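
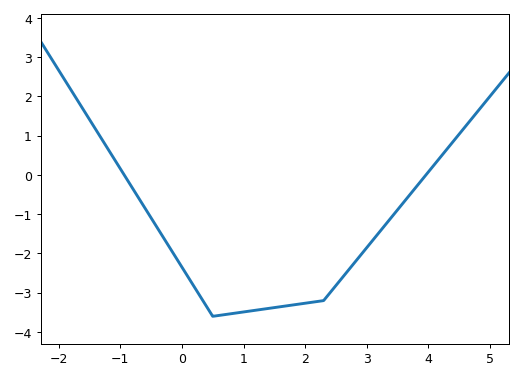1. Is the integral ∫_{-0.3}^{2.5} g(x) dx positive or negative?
negative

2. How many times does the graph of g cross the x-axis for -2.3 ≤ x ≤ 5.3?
2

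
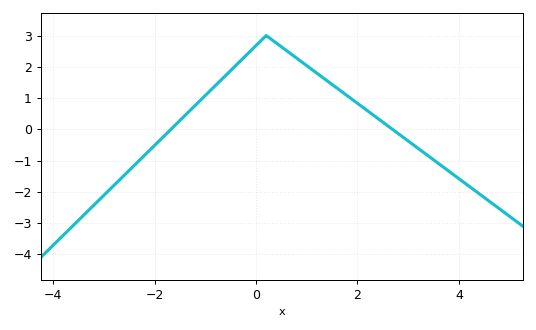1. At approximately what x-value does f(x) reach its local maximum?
0.199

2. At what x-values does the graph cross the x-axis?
-1.68, 2.69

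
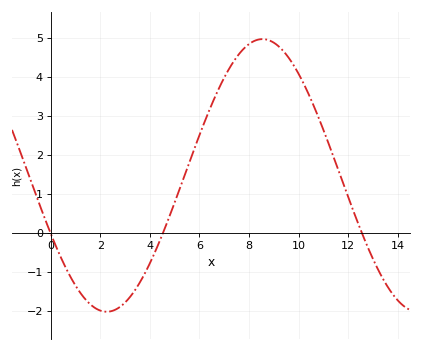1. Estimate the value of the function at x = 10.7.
3.1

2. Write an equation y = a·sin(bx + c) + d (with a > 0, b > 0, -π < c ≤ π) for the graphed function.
y = 3.49sin(0.5x - 2.7) + 1.48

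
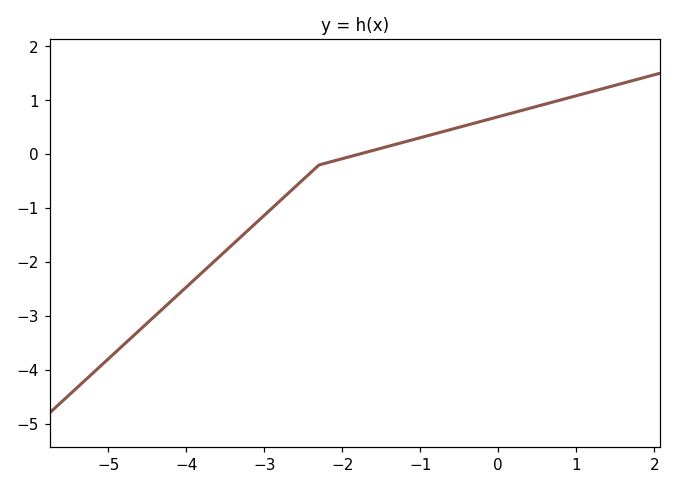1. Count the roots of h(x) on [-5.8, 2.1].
1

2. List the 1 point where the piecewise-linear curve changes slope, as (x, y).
(-2.3, -0.2)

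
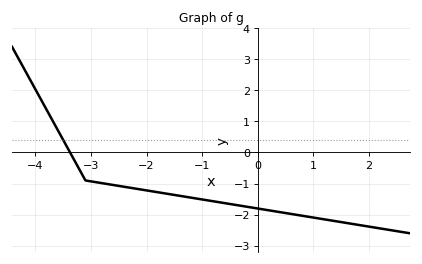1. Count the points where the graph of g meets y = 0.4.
1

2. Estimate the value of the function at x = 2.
-2.38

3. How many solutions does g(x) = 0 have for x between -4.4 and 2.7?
1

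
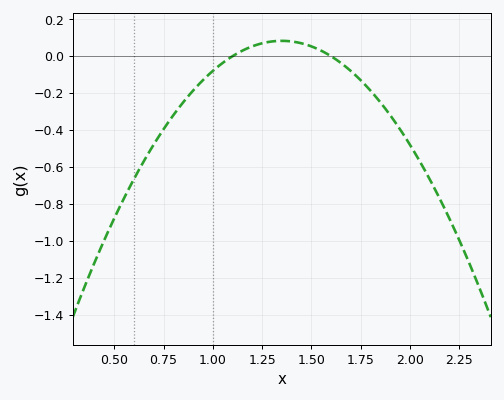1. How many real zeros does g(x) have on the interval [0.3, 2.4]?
2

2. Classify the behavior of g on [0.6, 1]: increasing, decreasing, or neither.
increasing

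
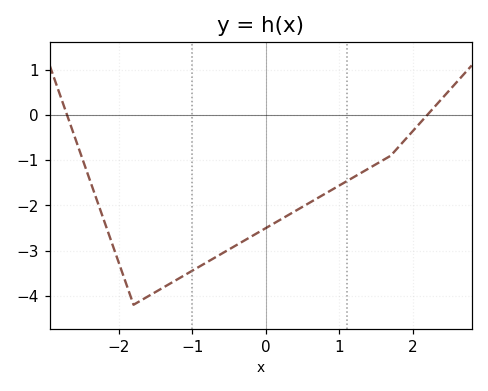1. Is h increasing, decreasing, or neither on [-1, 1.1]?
increasing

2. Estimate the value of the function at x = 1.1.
-1.47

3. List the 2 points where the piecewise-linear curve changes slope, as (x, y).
(-1.8, -4.2); (1.7, -0.9)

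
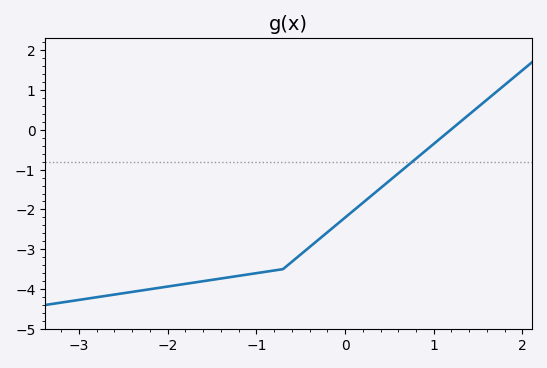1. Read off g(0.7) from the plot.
-0.908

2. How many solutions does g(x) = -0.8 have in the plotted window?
1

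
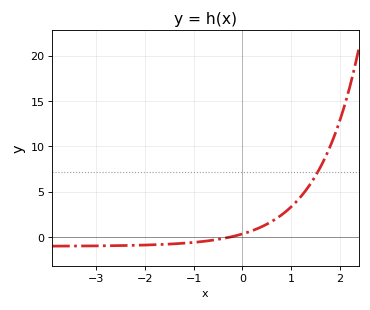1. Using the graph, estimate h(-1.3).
-0.5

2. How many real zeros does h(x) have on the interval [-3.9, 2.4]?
1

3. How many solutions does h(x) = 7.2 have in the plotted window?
1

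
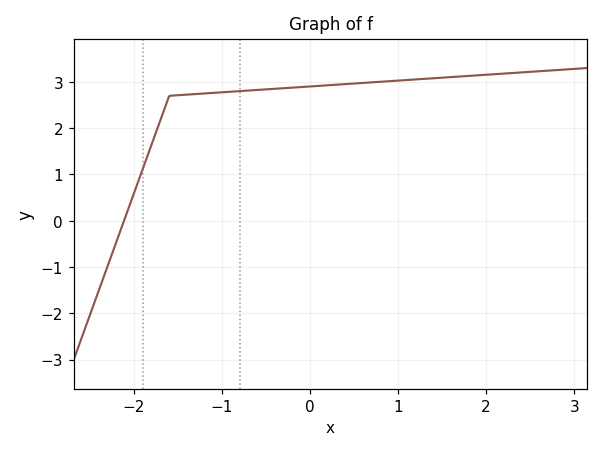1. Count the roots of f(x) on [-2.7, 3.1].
1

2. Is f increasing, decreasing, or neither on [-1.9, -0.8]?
increasing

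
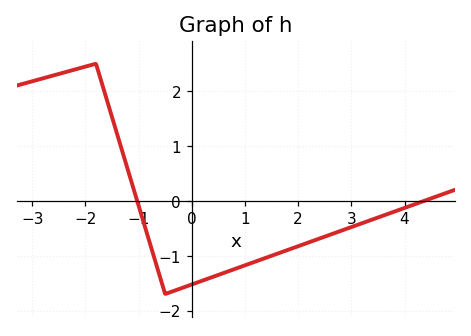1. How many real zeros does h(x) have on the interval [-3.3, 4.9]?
2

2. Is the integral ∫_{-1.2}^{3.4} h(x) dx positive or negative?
negative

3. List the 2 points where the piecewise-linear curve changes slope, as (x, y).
(-1.8, 2.5); (-0.5, -1.7)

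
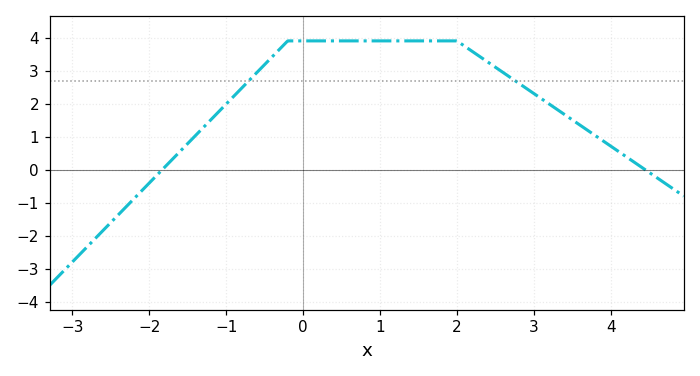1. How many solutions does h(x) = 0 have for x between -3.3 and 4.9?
2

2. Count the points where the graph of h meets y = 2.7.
2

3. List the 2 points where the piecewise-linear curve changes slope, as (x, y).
(-0.2, 3.9); (2, 3.9)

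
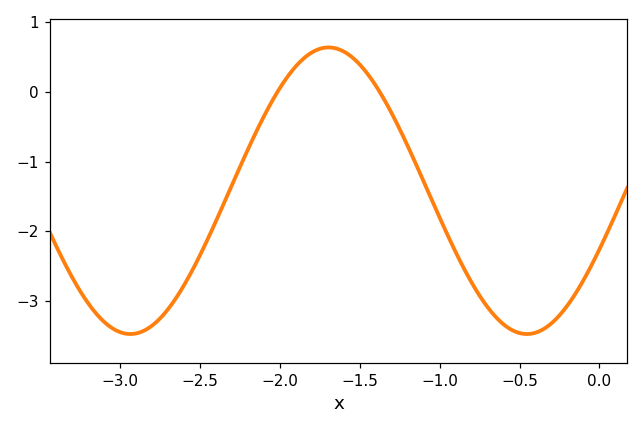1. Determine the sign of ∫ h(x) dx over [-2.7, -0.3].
negative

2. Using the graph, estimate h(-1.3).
-0.31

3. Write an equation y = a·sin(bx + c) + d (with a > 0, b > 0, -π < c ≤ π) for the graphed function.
y = 2.06sin(2.53x - 0.422) - 1.42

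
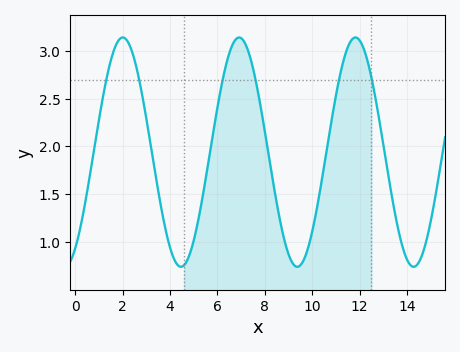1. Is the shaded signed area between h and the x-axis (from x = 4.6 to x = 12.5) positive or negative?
positive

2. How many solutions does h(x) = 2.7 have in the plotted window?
6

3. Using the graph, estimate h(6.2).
2.65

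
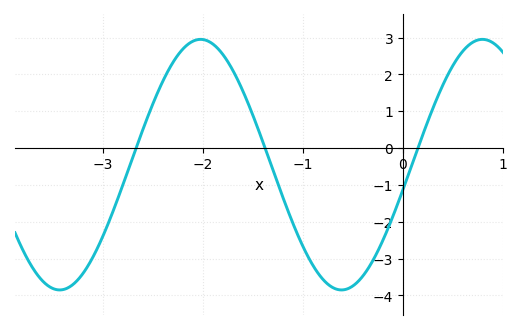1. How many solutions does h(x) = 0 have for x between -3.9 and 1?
3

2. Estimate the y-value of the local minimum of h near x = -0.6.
-3.85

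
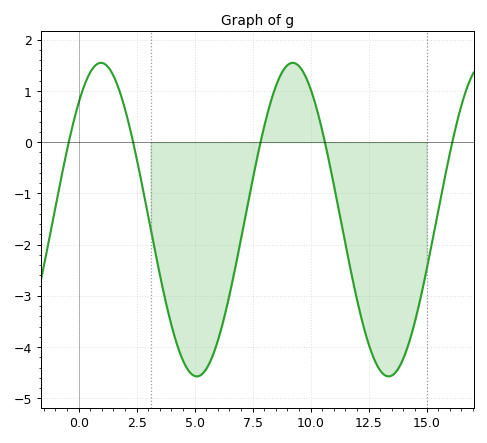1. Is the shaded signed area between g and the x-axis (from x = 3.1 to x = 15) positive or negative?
negative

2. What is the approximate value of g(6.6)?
-2.8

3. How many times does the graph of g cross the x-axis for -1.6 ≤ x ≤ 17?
5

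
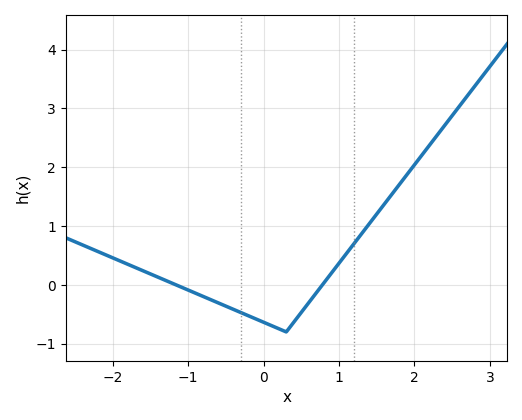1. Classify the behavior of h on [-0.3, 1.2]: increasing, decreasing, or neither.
neither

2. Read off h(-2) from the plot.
0.5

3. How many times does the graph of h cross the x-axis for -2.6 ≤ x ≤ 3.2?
2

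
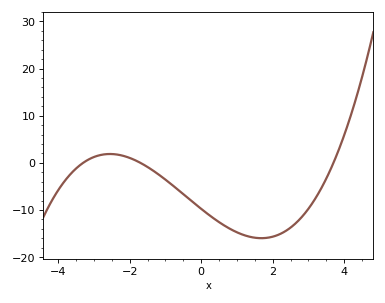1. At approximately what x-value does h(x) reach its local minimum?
1.69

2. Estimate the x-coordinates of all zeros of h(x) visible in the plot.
-3.3, -1.7, 3.7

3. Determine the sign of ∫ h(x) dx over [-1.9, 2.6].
negative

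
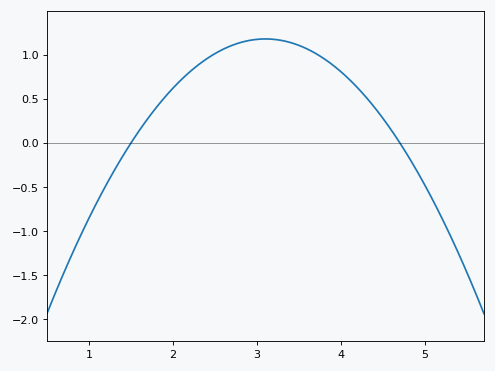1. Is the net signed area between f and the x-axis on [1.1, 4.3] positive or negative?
positive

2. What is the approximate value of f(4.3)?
0.515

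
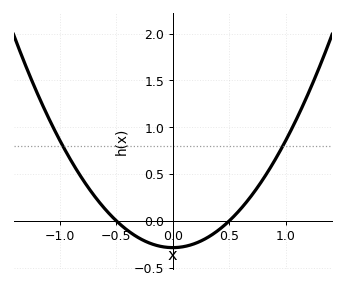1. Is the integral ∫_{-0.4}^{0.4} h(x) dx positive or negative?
negative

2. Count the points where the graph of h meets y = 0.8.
2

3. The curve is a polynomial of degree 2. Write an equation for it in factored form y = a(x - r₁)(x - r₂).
y = 1.15(x + 0.5)(x - 0.5)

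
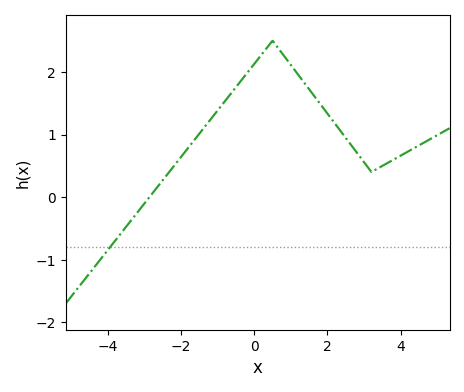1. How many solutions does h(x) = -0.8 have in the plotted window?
1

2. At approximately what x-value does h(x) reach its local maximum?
0.4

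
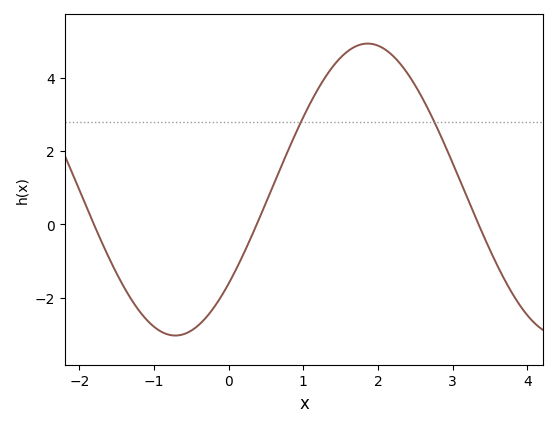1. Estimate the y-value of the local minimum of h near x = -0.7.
-3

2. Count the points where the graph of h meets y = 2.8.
2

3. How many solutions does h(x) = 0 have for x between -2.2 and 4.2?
3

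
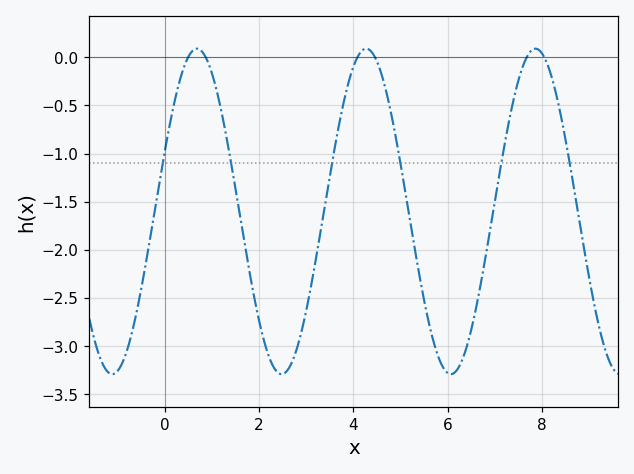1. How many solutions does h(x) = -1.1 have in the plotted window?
6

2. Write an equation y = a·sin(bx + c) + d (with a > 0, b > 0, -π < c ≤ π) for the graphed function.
y = 1.69sin(1.75x + 0.372) - 1.6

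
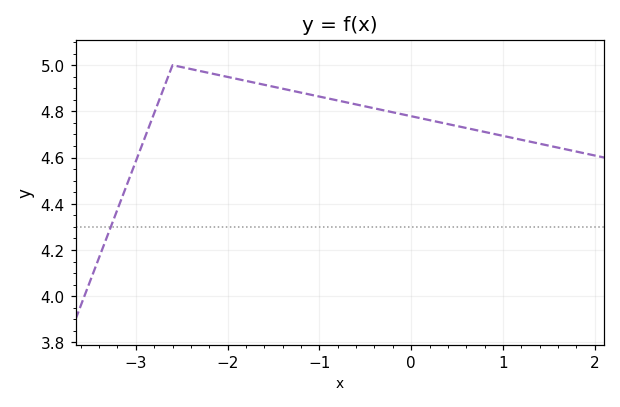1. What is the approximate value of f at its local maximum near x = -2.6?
5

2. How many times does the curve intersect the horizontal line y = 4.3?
1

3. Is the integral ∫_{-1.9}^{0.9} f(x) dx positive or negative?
positive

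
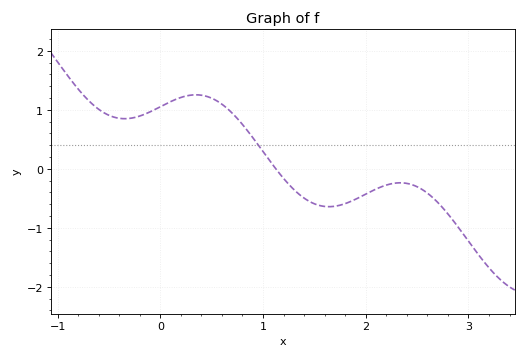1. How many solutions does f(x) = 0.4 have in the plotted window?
1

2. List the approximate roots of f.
1.12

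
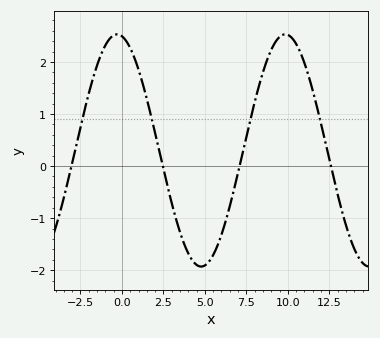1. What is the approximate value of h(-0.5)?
2.51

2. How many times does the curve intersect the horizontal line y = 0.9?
4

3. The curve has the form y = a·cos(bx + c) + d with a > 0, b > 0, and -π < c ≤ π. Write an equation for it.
y = 2.23cos(0.62x + 0.182) + 0.3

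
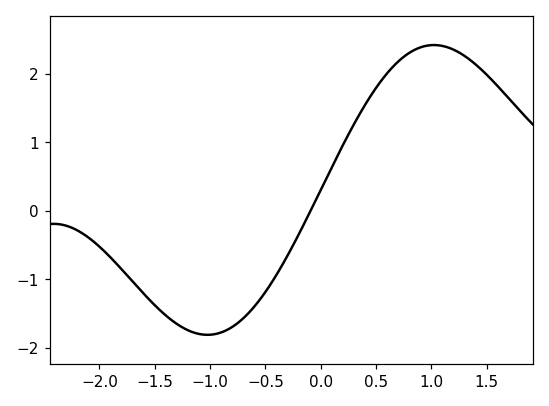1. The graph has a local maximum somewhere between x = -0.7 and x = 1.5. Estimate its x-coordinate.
1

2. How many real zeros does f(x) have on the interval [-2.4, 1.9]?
1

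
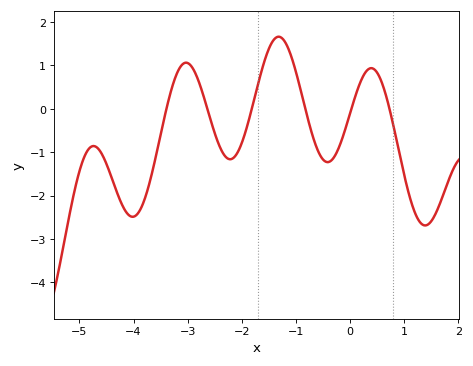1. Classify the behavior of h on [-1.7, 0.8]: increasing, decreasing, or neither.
neither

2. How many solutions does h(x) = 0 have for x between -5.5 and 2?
6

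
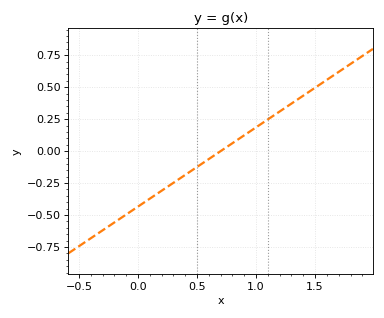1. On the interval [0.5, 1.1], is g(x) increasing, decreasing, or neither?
increasing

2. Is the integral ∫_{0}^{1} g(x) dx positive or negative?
negative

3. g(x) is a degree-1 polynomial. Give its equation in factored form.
y = 0.62(x - 0.7)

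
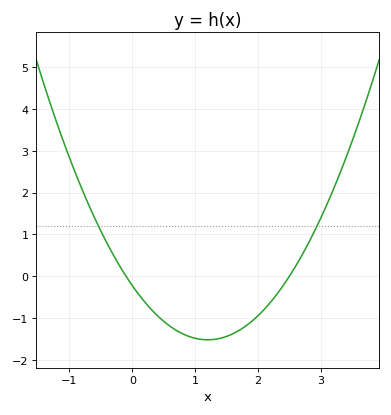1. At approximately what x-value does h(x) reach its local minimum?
1.2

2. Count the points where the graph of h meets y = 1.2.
2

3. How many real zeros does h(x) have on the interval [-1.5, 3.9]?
2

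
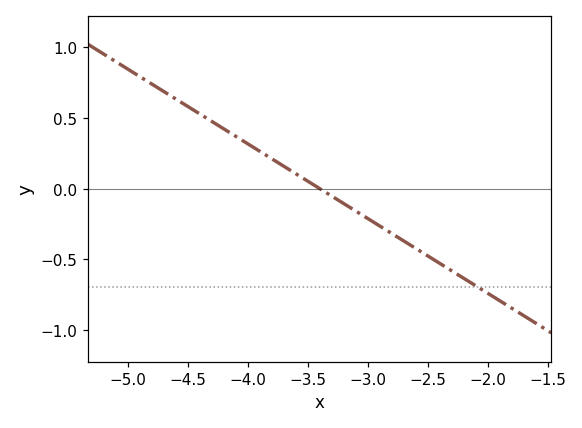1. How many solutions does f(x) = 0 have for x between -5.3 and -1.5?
1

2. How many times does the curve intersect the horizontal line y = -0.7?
1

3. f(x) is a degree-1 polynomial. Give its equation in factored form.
y = -0.53(x + 3.4)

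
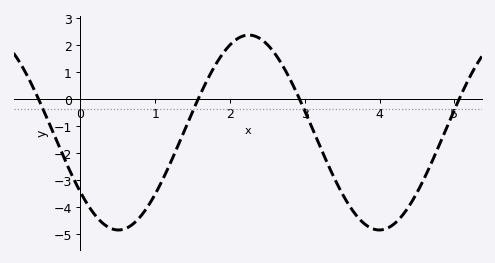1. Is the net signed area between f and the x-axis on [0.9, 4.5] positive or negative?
negative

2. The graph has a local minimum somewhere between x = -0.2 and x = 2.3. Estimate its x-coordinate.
0.5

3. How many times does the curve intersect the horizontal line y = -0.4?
4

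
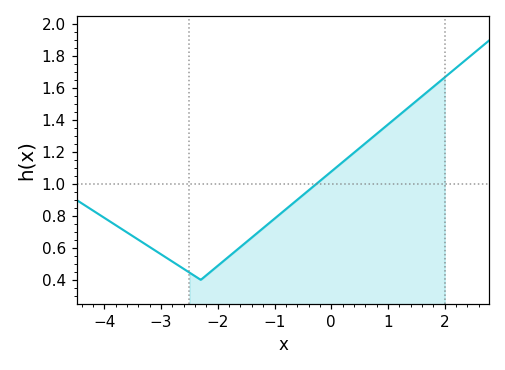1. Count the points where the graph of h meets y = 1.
1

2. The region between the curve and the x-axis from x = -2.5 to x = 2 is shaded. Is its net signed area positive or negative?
positive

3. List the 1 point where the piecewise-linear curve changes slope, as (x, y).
(-2.3, 0.4)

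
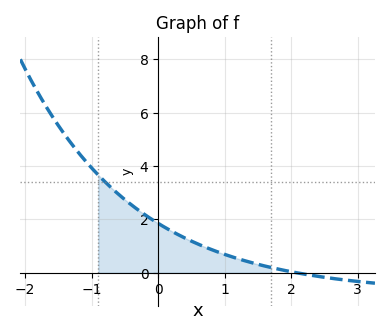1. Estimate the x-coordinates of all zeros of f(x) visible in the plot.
2.08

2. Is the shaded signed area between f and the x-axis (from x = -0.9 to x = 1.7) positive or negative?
positive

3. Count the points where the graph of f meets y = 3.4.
1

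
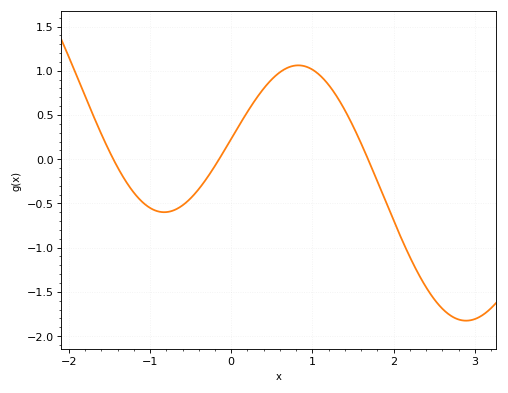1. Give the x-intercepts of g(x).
-1.45, -0.15, 1.68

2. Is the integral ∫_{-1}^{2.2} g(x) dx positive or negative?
positive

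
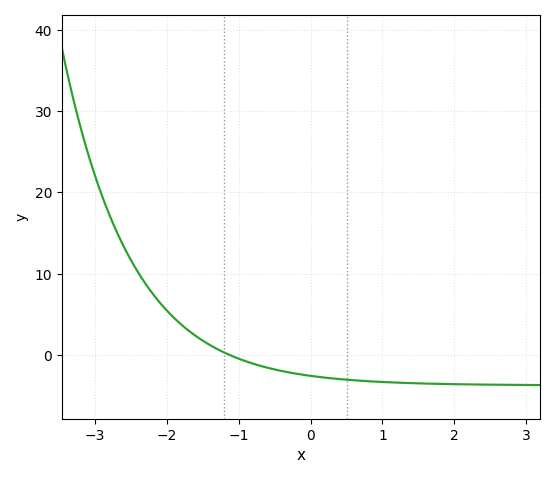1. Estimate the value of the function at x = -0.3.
-2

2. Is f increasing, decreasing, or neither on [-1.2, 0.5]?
decreasing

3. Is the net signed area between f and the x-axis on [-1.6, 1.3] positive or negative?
negative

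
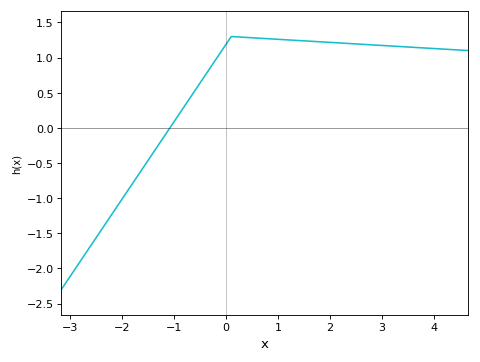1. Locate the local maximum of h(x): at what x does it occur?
0.2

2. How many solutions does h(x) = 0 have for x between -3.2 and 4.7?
1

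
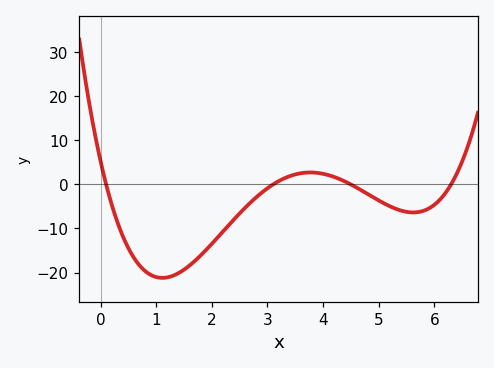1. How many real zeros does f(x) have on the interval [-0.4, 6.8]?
4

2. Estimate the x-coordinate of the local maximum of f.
3.77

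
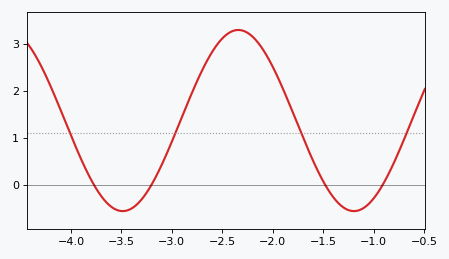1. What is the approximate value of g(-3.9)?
0.5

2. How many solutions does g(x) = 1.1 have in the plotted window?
4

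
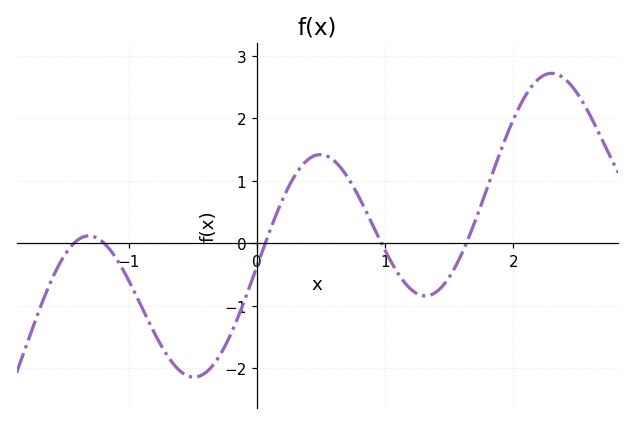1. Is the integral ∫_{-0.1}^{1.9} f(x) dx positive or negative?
positive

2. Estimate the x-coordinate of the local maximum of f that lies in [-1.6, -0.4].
-1.3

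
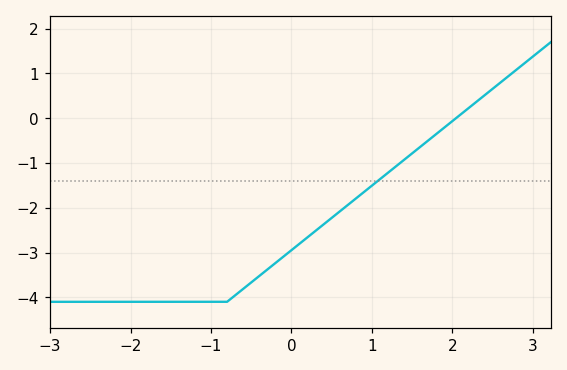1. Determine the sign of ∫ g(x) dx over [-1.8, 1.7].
negative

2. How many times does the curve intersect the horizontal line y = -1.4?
1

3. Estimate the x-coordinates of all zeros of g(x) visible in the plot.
2.05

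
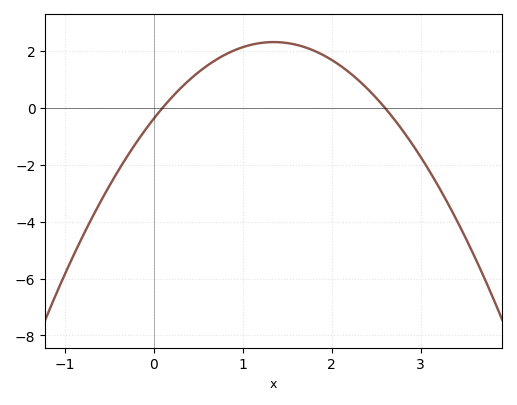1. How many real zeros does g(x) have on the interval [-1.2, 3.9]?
2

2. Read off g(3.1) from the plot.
-2.22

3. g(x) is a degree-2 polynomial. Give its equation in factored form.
y = -1.48(x - 0.1)(x - 2.6)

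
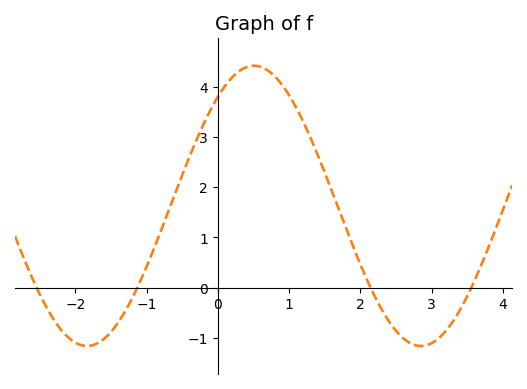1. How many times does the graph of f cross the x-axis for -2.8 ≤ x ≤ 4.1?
4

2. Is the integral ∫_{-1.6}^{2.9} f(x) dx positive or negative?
positive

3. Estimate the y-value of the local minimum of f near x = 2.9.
-1.2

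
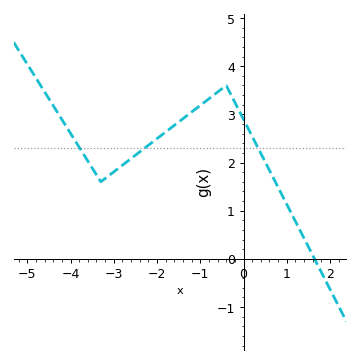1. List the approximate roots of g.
1.64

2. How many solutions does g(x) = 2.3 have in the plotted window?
3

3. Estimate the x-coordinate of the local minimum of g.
-3.3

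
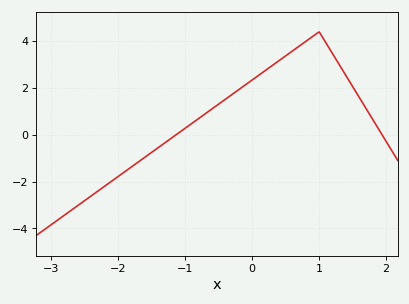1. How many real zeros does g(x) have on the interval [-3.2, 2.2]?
2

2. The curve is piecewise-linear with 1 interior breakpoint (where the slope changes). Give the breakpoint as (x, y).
(1, 4.4)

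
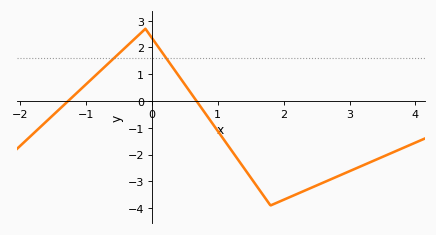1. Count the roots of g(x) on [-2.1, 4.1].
2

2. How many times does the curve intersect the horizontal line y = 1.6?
2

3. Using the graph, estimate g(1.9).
-3.79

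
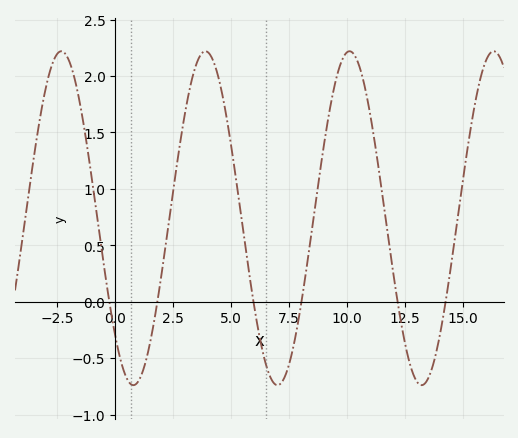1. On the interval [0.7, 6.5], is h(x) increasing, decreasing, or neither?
neither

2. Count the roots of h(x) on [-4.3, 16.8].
6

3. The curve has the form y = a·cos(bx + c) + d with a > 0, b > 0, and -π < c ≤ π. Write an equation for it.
y = 1.48cos(1.01x + 2.35) + 0.74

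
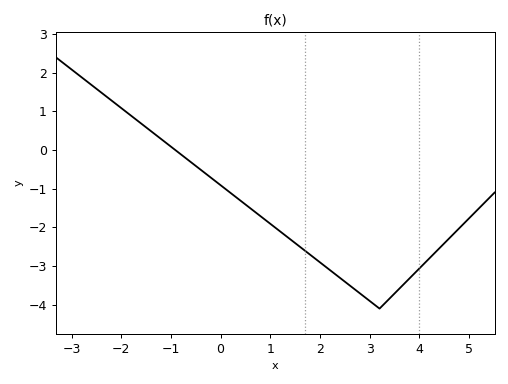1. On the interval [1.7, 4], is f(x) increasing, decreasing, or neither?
neither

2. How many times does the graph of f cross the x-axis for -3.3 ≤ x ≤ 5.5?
1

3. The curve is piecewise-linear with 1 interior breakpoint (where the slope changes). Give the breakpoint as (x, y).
(3.2, -4.1)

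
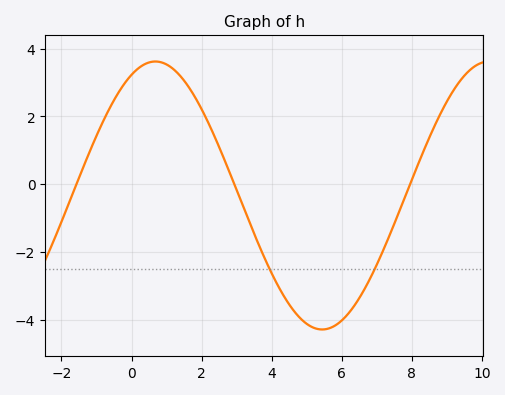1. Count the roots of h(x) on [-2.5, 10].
3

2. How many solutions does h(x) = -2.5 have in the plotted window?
2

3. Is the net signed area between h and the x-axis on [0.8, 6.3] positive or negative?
negative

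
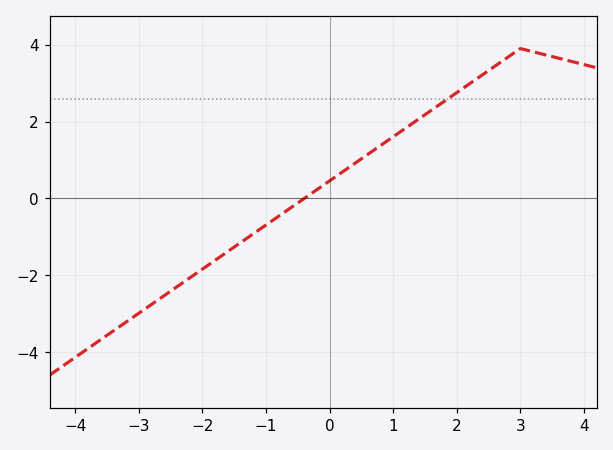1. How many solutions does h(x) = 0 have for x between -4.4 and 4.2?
1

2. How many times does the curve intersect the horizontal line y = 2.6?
1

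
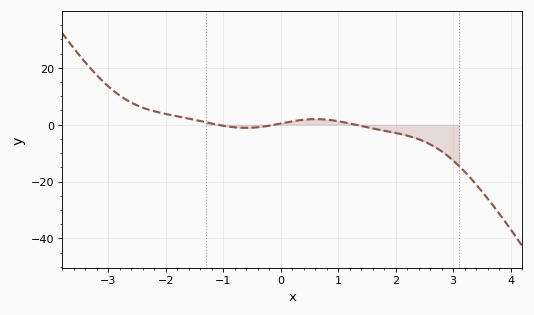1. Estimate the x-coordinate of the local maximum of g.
0.605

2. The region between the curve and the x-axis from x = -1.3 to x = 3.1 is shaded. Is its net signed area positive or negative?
negative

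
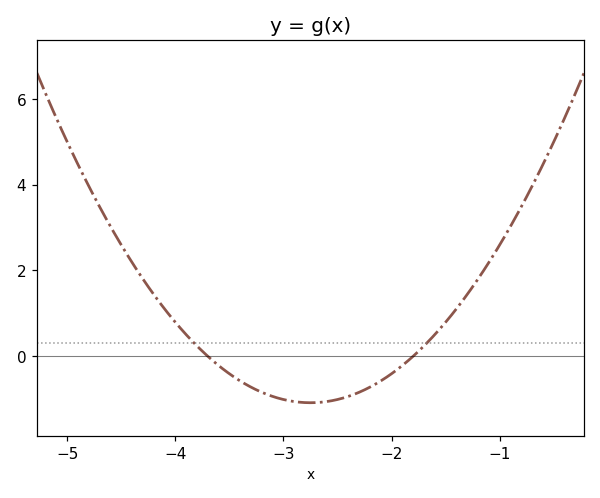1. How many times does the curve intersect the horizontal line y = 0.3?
2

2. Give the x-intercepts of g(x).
-3.7, -1.8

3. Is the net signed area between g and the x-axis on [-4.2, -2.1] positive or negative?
negative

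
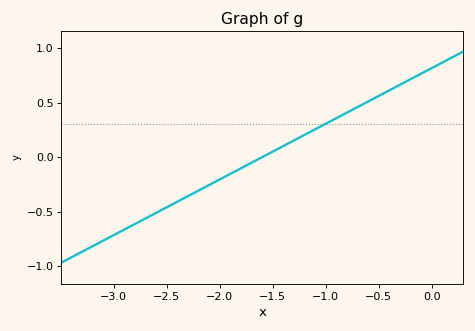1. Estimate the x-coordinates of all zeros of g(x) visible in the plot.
-1.6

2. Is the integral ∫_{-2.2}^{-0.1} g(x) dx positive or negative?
positive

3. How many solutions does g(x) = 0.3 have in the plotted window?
1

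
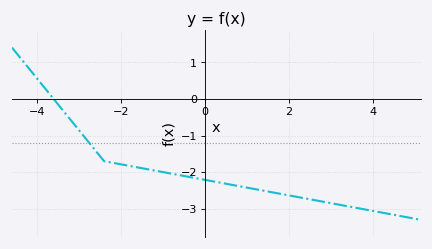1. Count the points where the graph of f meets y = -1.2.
1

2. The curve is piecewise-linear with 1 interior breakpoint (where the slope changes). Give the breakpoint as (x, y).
(-2.4, -1.7)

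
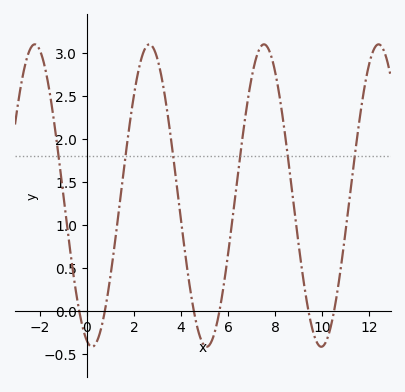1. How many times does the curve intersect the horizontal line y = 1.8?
6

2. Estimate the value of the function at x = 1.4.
1.26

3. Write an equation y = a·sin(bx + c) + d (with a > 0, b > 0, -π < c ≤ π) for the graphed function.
y = 1.76sin(1.29x - 1.85) + 1.34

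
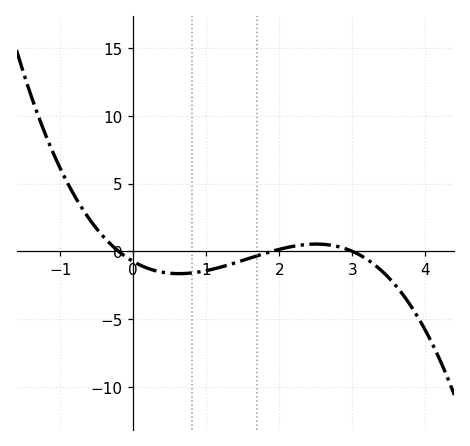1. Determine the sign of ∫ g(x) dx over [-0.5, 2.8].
negative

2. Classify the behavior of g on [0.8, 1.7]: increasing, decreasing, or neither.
increasing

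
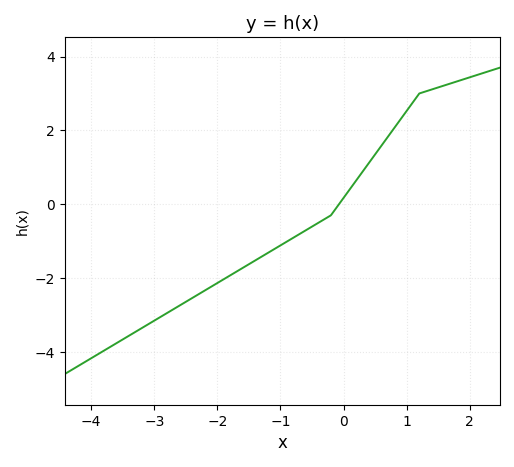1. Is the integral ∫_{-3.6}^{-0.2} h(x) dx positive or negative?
negative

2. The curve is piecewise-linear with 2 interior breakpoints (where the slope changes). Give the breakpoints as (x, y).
(-0.2, -0.3); (1.2, 3)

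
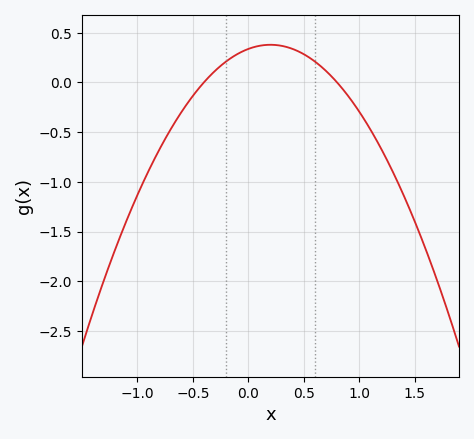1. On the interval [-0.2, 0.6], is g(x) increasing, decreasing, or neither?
neither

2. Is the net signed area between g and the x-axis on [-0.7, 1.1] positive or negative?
positive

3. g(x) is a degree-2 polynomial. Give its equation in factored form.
y = -1.05(x + 0.4)(x - 0.8)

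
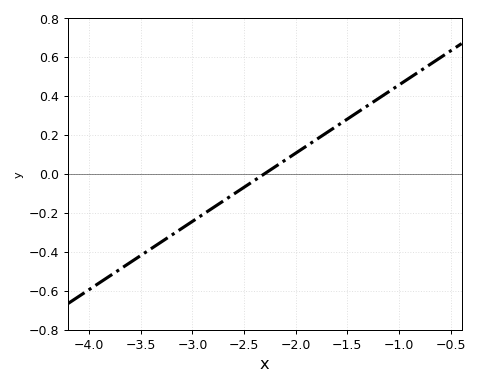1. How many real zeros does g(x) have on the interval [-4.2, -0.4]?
1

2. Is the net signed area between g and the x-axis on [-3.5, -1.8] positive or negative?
negative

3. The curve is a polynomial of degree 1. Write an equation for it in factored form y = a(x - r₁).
y = 0.35(x + 2.3)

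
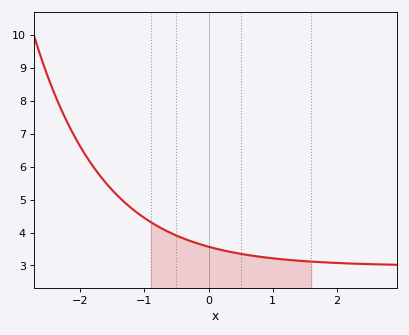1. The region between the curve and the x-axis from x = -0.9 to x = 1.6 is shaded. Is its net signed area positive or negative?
positive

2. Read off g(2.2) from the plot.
3.1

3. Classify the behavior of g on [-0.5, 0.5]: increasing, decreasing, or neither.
decreasing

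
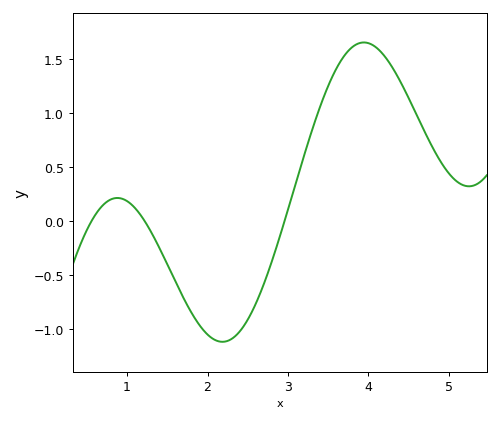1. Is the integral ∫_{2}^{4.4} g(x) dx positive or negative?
positive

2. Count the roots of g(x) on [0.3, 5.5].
3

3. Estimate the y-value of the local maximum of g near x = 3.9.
1.65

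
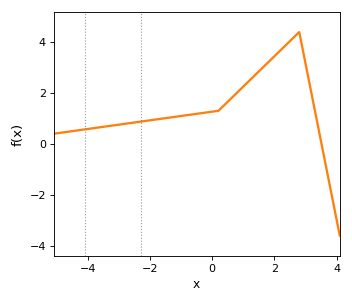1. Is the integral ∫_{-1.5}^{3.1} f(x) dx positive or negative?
positive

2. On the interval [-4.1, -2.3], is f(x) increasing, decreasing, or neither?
increasing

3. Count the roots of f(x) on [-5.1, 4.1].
1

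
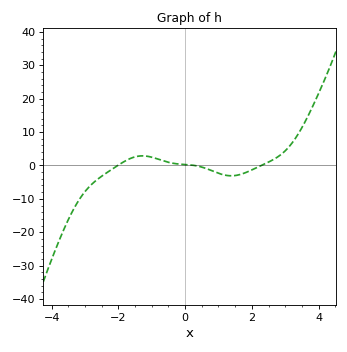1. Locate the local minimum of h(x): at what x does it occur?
1.38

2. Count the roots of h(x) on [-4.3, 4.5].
3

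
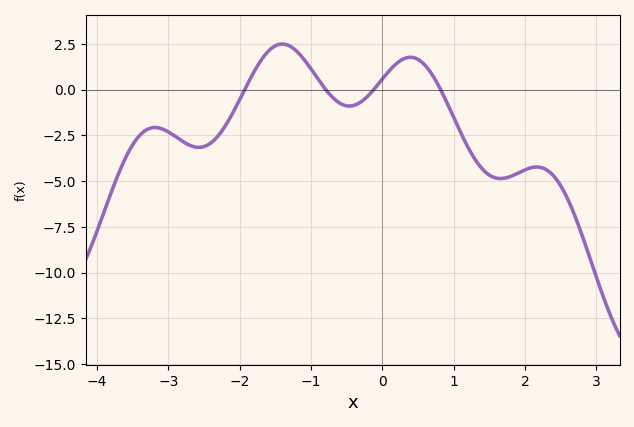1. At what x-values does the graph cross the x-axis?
-1.93, -0.792, -0.121, 0.819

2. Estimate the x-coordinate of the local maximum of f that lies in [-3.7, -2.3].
-3.19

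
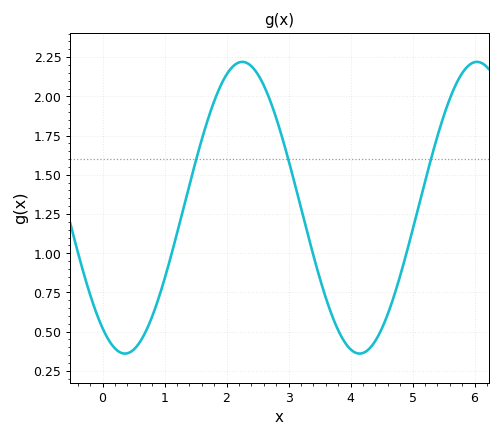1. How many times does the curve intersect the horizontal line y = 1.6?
3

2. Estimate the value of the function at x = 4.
0.387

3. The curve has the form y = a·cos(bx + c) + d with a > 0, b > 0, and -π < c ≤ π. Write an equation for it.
y = 0.93cos(1.66x + 2.54) + 1.29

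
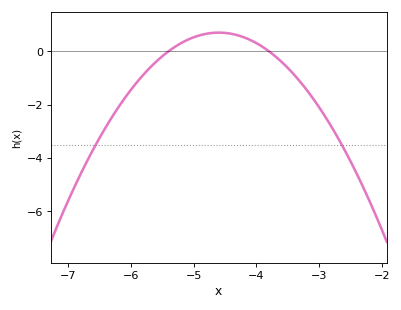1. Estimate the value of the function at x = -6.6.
-3.66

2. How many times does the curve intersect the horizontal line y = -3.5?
2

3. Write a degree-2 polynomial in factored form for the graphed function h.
y = -1.09(x + 5.4)(x + 3.8)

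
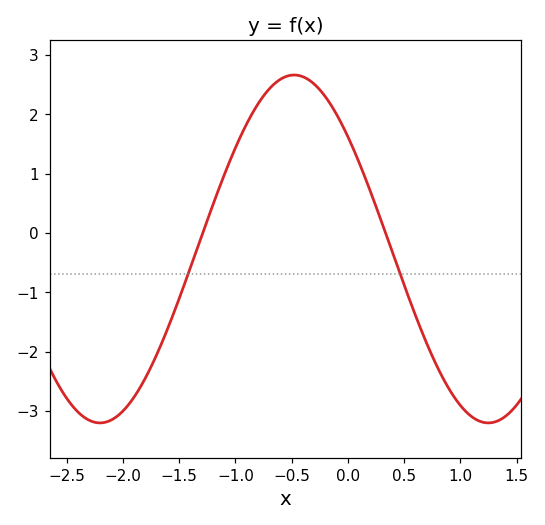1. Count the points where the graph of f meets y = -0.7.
2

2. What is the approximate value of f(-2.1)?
-3.1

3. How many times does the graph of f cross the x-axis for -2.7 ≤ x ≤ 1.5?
2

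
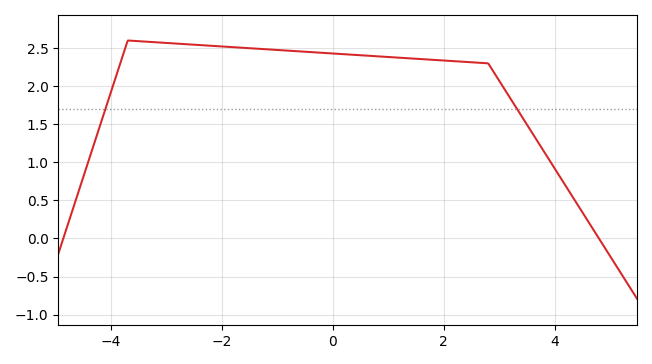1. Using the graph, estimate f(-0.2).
2.44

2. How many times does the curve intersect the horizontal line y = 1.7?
2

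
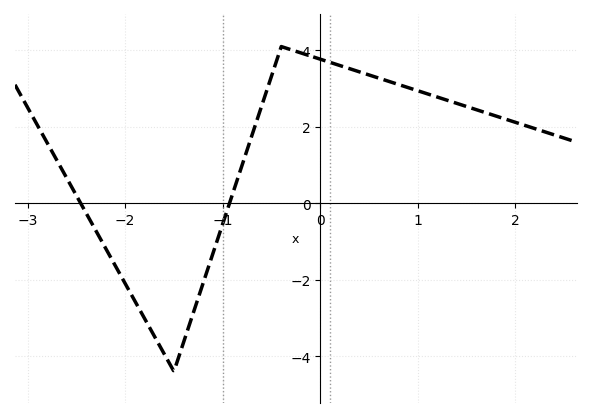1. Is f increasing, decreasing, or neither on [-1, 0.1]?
neither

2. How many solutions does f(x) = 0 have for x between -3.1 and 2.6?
2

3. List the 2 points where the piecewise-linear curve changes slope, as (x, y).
(-1.5, -4.4); (-0.4, 4.1)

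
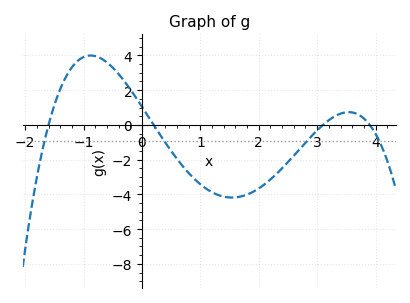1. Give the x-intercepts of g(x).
-1.6, 0.2, 3.1, 3.9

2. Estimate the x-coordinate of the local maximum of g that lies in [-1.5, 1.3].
-0.88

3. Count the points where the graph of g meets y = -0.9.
4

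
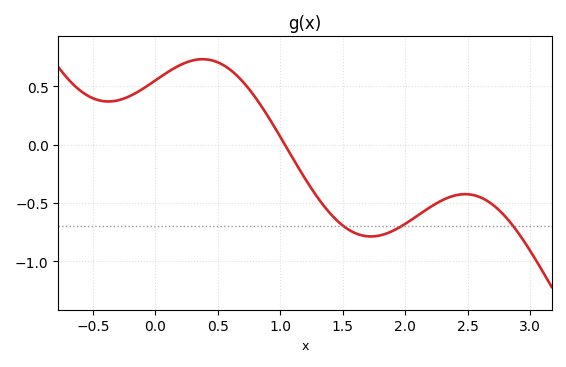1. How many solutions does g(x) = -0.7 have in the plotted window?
3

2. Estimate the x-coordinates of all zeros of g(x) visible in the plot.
1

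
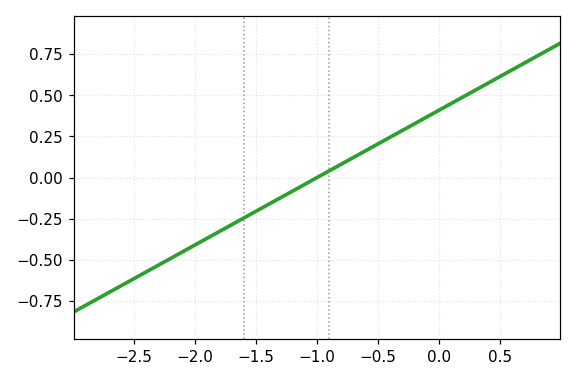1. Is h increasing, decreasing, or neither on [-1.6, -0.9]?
increasing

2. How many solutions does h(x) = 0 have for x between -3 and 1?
1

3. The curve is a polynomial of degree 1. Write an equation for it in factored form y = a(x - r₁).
y = 0.41(x + 1)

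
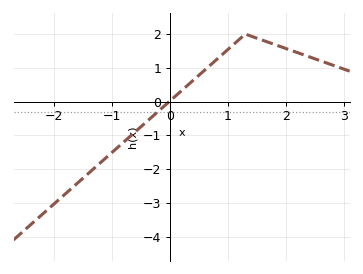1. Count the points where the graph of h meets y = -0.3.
1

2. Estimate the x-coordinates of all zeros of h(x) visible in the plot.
0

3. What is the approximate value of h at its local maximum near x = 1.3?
2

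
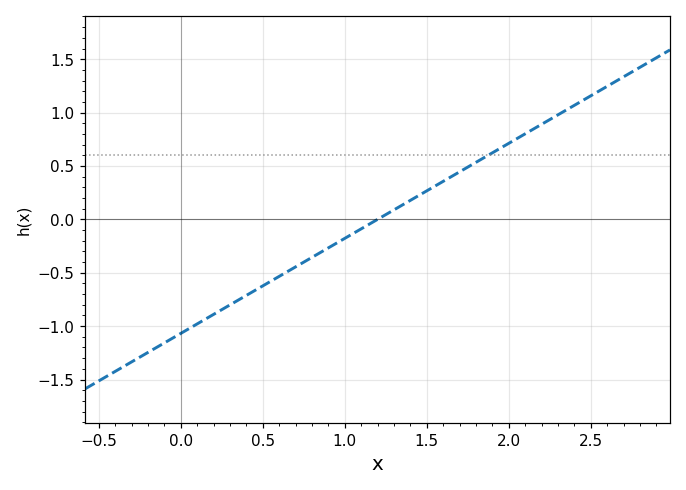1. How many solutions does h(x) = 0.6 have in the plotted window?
1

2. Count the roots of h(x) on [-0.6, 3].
1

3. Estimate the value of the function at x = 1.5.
0.25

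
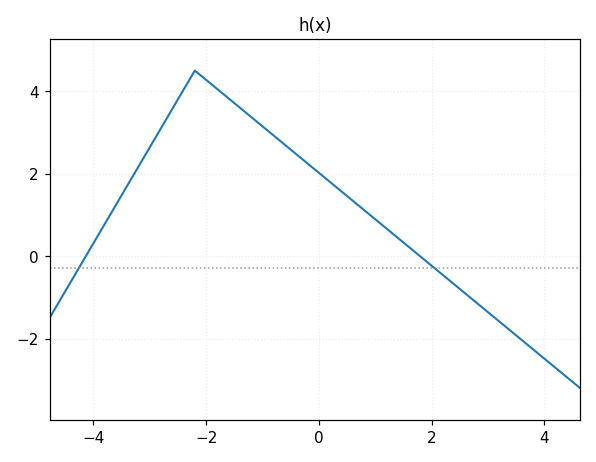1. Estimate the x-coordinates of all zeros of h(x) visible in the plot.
-4.13, 1.79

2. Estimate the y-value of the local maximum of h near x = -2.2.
4.5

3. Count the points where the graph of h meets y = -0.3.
2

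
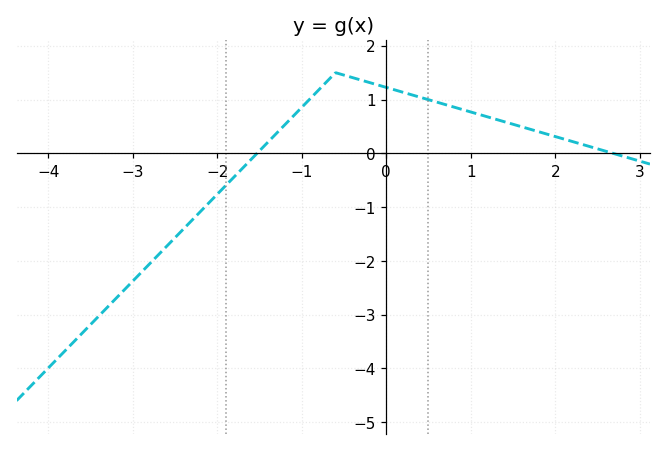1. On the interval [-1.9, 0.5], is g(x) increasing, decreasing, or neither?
neither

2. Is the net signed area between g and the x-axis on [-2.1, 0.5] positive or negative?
positive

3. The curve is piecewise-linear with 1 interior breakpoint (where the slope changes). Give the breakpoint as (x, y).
(-0.6, 1.5)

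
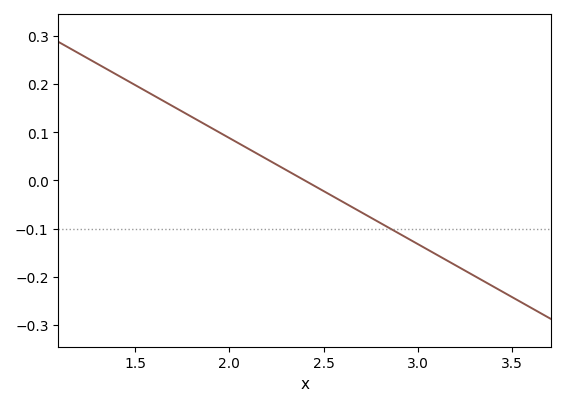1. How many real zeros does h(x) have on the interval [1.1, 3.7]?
1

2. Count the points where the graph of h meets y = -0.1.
1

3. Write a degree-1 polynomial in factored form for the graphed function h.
y = -0.22(x - 2.4)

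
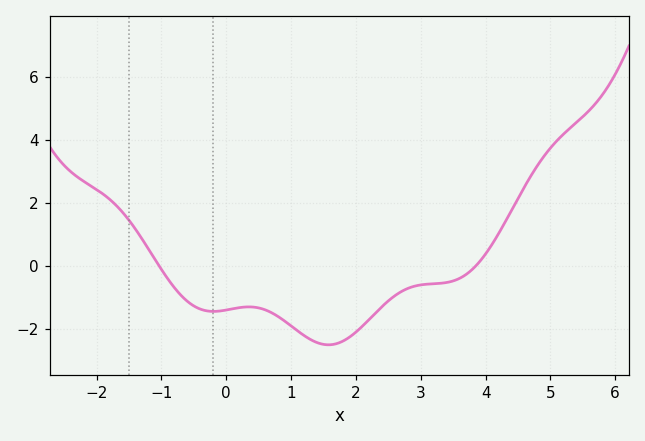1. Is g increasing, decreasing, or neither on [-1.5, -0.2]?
decreasing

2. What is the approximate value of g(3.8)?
-0.2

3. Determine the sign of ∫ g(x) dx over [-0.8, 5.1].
negative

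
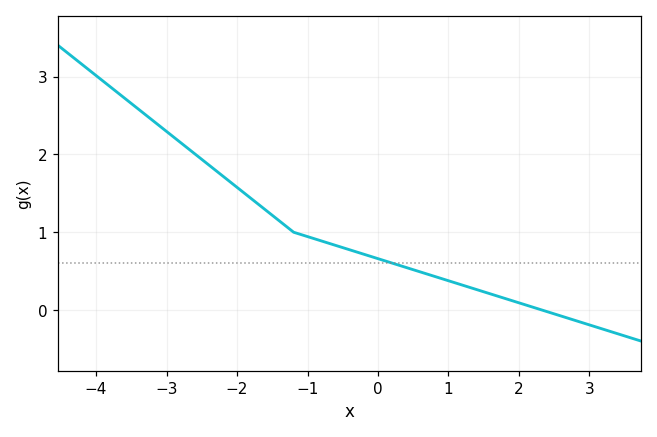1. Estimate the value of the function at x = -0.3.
0.745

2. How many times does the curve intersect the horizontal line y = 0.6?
1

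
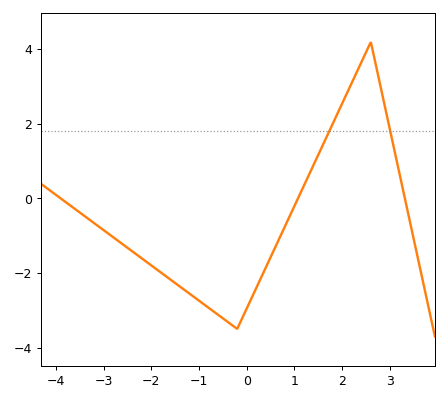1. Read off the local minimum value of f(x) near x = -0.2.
-3.4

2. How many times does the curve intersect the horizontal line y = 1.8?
2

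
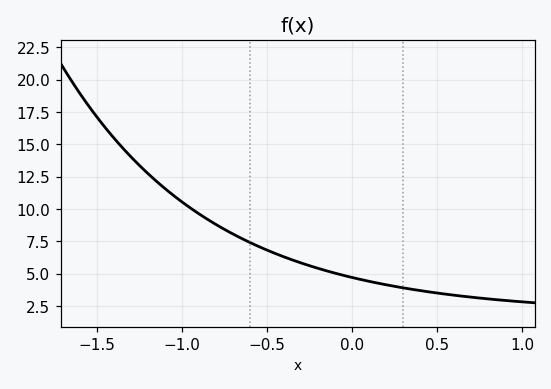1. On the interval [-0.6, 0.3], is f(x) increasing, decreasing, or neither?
decreasing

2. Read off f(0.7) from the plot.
3.19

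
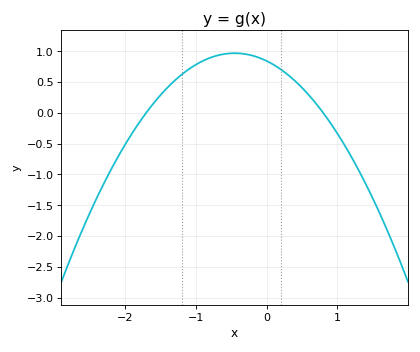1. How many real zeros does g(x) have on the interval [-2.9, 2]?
2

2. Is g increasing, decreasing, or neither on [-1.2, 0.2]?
neither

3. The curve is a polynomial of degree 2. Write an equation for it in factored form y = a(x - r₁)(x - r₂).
y = -0.62(x + 1.7)(x - 0.8)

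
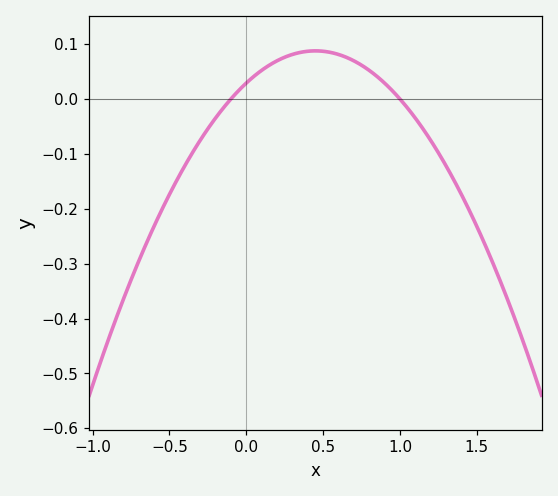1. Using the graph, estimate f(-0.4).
-0.12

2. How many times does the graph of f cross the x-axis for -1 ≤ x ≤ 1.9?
2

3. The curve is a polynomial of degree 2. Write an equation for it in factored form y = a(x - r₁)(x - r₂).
y = -0.29(x + 0.1)(x - 1)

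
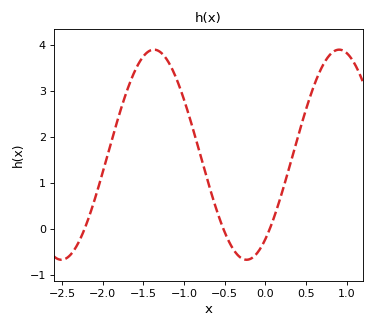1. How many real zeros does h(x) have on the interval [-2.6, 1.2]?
3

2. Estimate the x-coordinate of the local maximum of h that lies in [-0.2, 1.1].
0.906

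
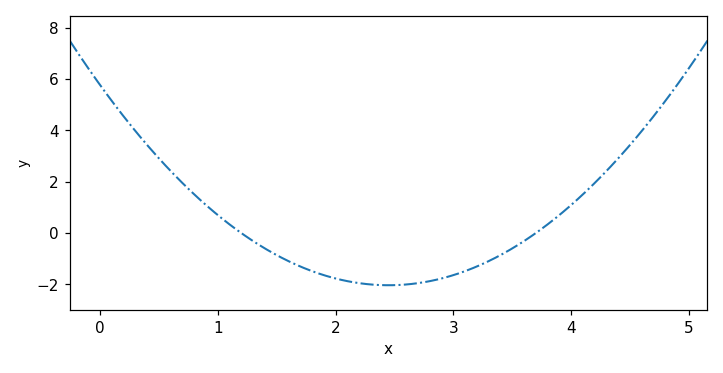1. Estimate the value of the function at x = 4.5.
3.43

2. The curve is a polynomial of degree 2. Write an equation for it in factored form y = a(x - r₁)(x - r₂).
y = 1.3(x - 1.2)(x - 3.7)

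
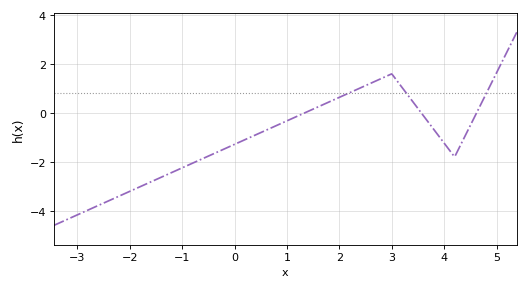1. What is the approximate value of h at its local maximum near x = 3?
1.6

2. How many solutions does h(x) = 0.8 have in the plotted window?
3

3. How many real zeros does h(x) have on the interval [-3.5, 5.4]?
3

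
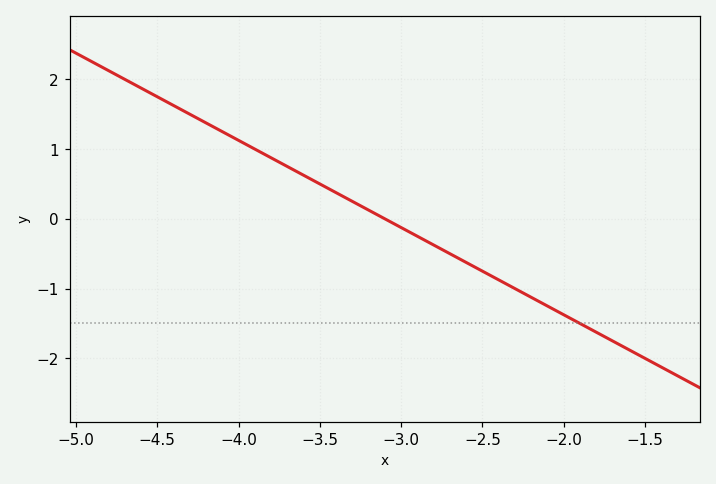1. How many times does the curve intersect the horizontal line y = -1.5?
1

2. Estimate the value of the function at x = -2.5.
-0.75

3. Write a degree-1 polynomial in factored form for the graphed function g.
y = -1.25(x + 3.1)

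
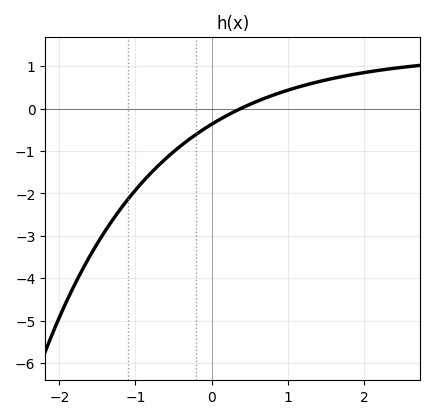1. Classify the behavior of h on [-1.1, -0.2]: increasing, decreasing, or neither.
increasing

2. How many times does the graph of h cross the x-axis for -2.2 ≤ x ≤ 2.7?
1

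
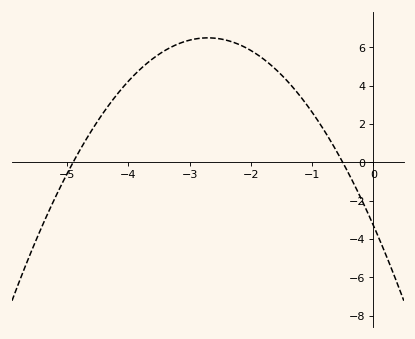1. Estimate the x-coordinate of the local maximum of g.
-2.7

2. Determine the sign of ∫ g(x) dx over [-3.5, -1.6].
positive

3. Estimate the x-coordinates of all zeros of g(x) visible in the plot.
-4.9, -0.5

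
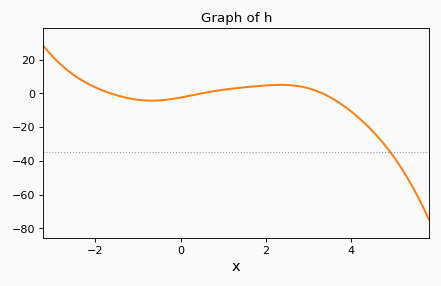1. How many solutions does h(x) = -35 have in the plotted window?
1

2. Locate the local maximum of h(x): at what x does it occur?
2.4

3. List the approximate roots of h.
-1.6, 0.4, 3.4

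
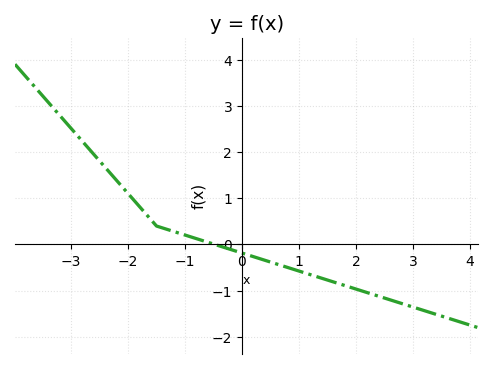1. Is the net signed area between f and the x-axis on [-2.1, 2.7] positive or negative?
negative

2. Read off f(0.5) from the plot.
-0.4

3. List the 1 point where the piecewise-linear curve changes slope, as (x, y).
(-1.5, 0.4)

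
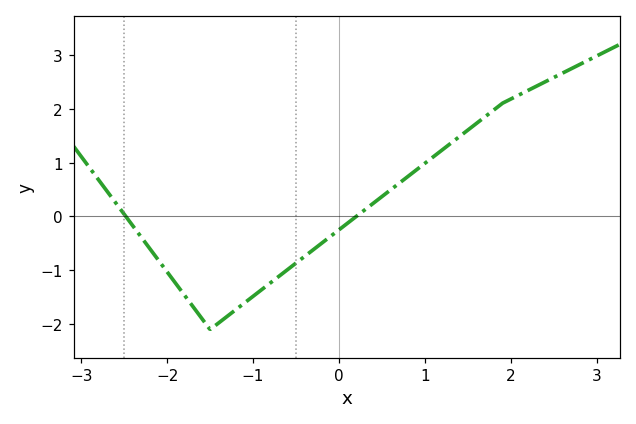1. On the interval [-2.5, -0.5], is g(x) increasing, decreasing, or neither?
neither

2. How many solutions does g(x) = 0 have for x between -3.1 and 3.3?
2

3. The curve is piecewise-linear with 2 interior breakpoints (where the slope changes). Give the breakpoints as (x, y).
(-1.5, -2.1); (1.9, 2.1)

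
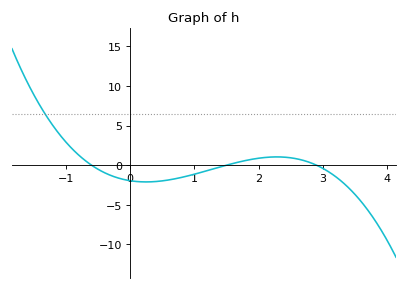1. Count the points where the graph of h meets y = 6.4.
1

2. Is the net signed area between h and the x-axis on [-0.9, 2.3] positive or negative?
negative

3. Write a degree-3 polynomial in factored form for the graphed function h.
y = -0.75(x + 0.6)(x - 1.5)(x - 2.9)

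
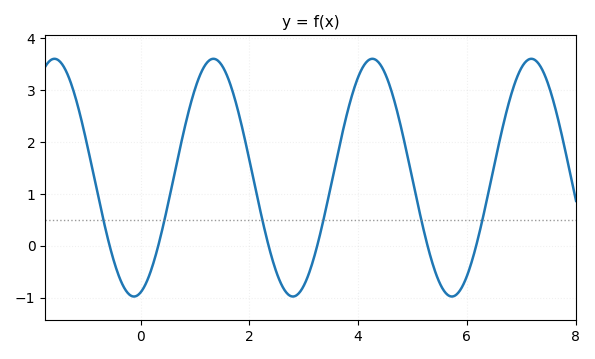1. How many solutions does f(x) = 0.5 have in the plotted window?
6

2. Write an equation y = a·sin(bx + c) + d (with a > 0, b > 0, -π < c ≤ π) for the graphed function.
y = 2.29sin(2.15x - 1.31) + 1.31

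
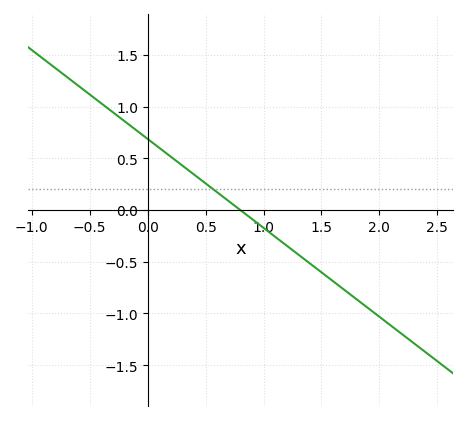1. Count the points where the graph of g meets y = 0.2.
1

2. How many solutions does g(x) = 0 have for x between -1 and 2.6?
1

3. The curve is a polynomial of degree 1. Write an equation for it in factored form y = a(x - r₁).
y = -0.86(x - 0.8)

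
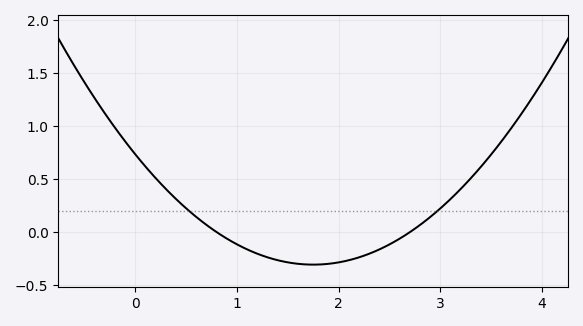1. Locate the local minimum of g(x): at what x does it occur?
1.75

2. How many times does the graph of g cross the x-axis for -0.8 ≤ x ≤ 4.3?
2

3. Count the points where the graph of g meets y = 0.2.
2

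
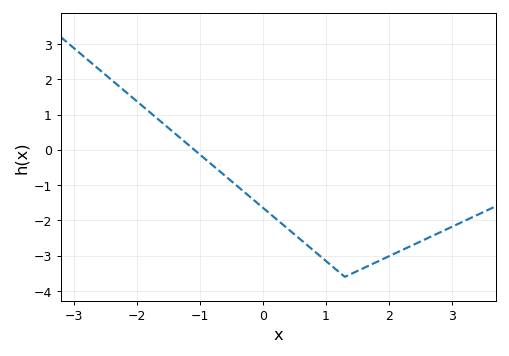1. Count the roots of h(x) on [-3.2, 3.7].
1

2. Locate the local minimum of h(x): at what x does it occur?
1.3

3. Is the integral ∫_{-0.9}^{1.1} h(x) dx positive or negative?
negative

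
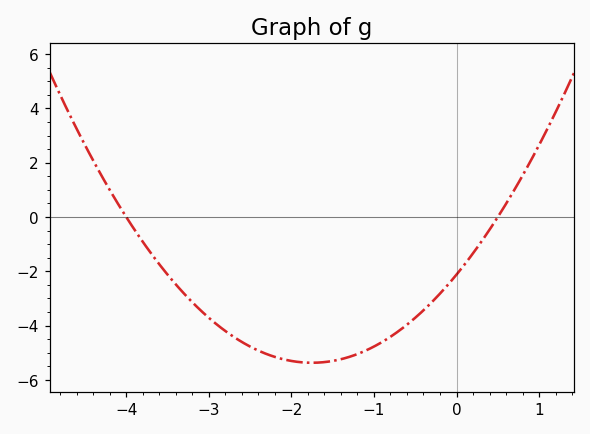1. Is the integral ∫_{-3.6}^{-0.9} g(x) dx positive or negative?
negative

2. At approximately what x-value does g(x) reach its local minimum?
-1.8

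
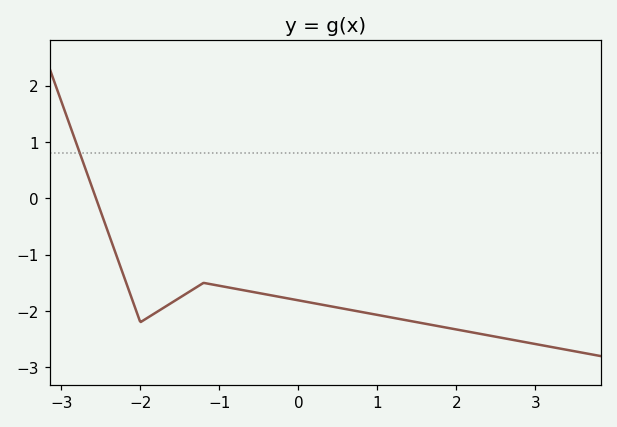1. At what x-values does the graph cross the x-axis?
-2.56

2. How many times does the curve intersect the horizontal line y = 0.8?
1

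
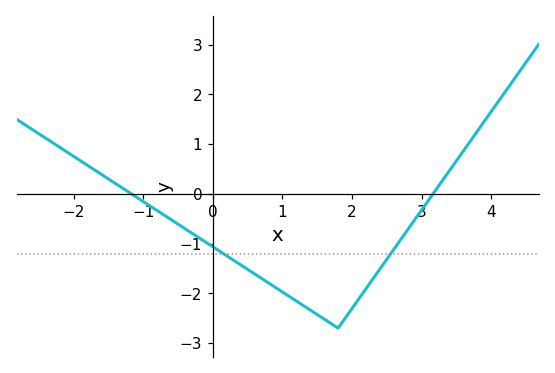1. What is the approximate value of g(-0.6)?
-0.5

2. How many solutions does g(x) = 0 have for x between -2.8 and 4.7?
2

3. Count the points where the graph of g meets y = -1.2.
2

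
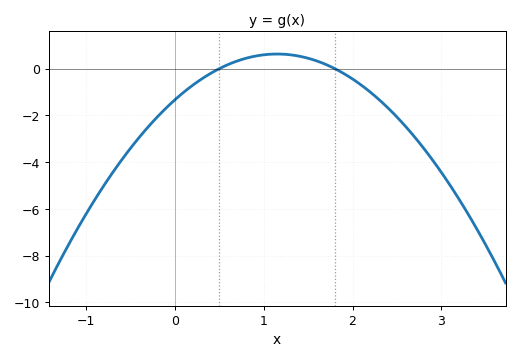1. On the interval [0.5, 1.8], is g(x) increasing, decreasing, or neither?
neither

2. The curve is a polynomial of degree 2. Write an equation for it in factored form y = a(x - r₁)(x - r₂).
y = -1.48(x - 0.5)(x - 1.8)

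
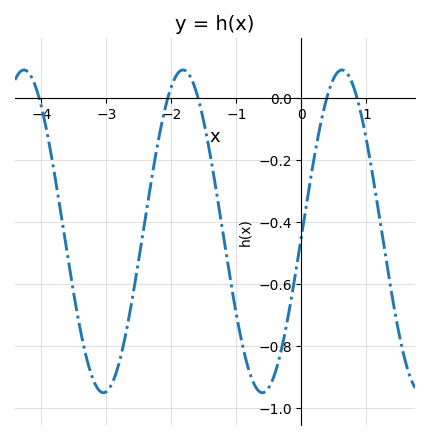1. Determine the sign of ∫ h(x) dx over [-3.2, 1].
negative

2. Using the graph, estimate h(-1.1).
-0.576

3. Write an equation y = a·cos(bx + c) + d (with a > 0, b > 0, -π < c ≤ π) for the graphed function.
y = 0.52cos(2.57x - 1.6) - 0.43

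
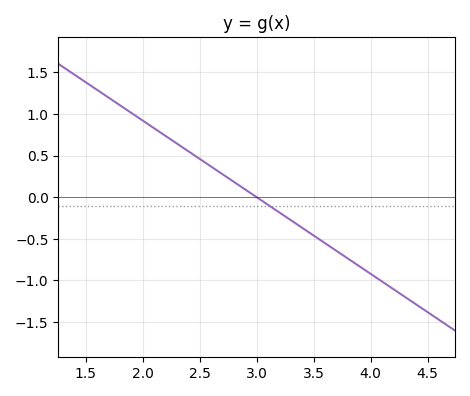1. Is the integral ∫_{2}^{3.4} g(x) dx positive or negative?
positive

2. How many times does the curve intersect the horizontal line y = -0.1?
1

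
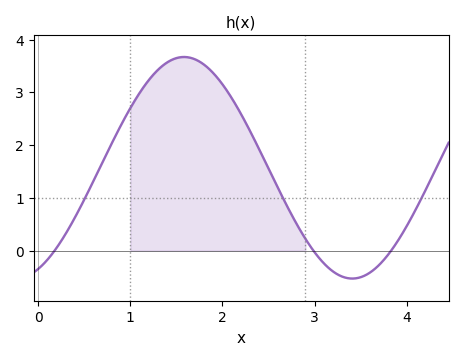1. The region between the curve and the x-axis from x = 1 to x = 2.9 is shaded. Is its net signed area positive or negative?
positive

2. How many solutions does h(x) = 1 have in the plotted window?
3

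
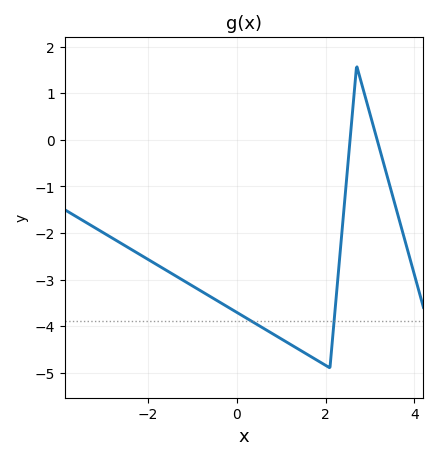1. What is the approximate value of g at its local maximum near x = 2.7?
1.6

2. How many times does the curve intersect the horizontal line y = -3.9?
2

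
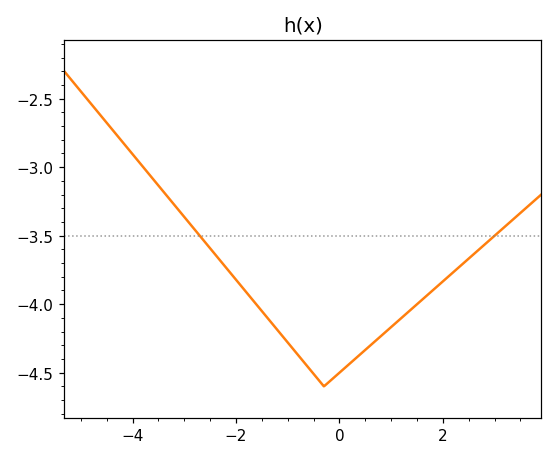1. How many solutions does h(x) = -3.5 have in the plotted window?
2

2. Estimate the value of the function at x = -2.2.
-3.73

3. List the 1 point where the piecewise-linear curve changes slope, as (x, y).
(-0.3, -4.6)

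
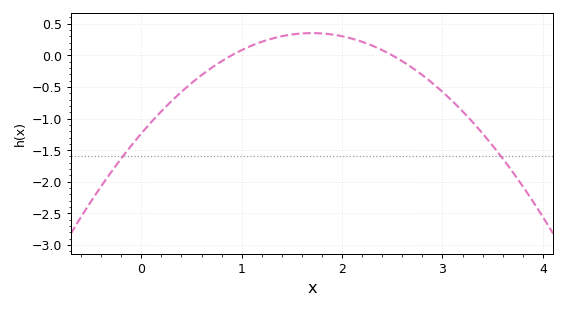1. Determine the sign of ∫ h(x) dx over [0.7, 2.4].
positive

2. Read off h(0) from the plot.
-1.25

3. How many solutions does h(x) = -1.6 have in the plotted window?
2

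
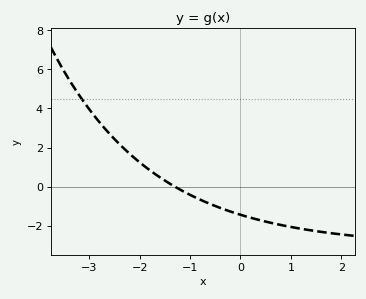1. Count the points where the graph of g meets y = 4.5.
1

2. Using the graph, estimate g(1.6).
-2.31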